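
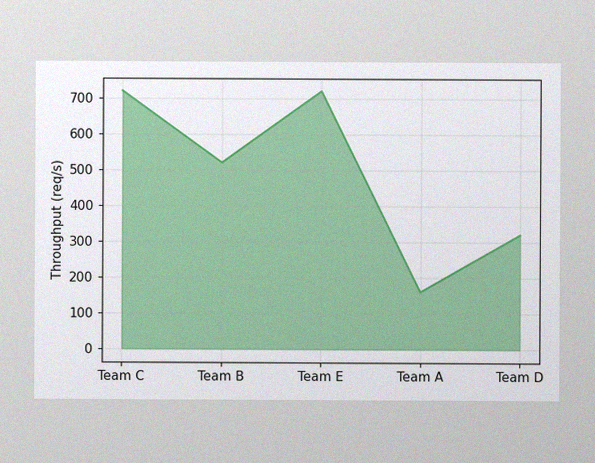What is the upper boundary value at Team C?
720req/s

The image has some photo noise and uneven lighting. At Team C the upper boundary is at 720req/s.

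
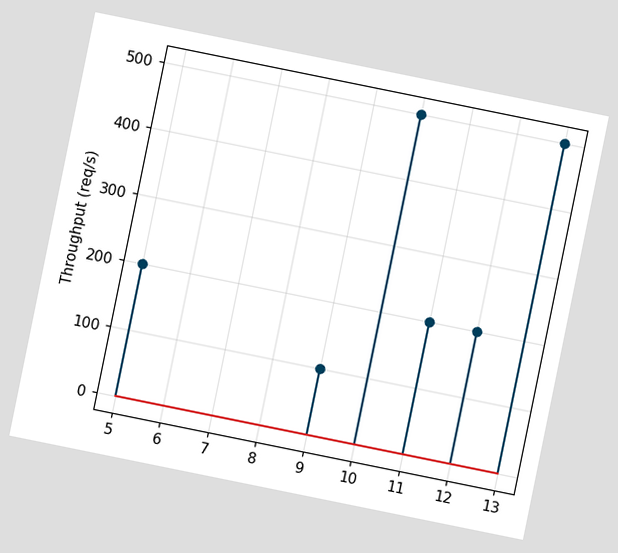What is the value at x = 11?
200req/s

The chart is tilted about 11° clockwise. The stem at x=11 reaches 200req/s.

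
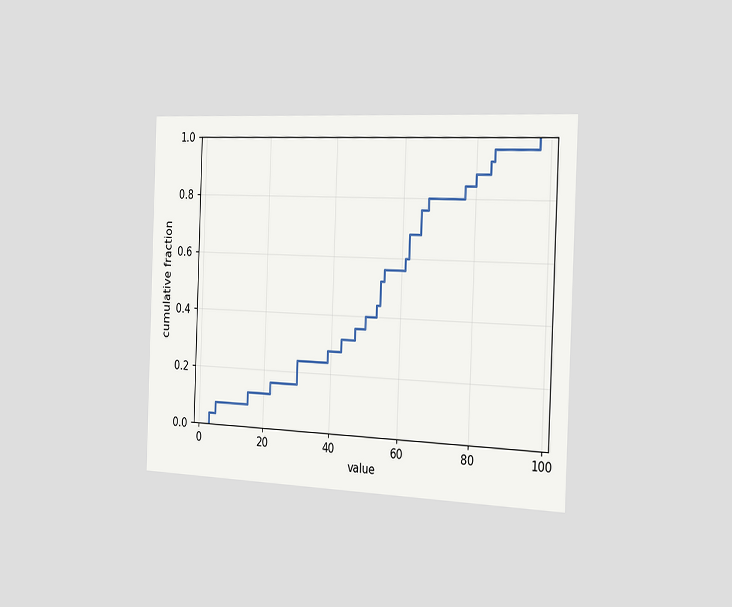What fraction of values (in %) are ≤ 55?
56%

The chart is tilted about 2° clockwise and viewed slightly from the right. At x=55 the ECDF step is at 56%.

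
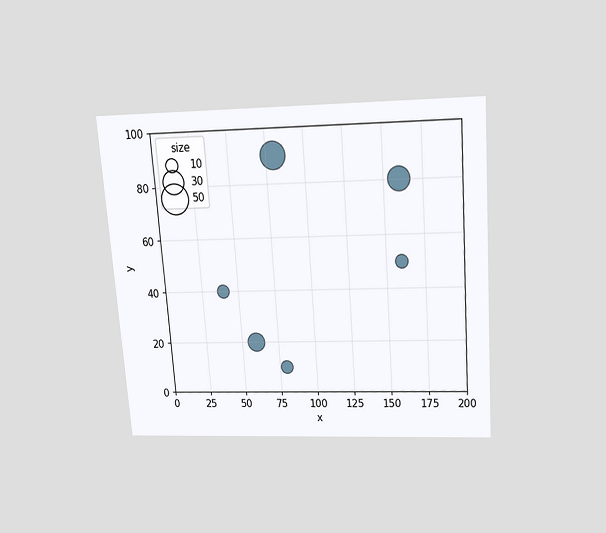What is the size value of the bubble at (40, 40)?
10

The chart is tilted about 4° counter-clockwise and viewed slightly from above. Matching the bubble at (40, 40) against the size legend gives 10.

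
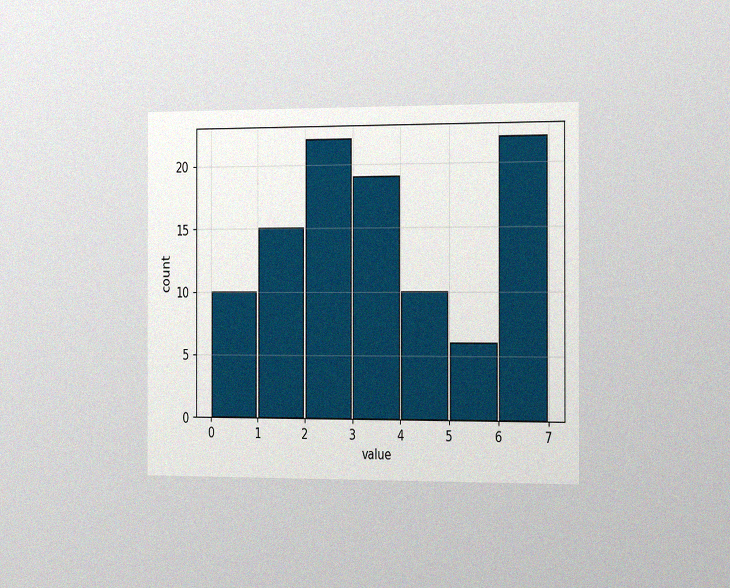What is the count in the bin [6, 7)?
The chart is viewed slightly from the right, with some photo noise. The [6, 7) bin has height 22.

22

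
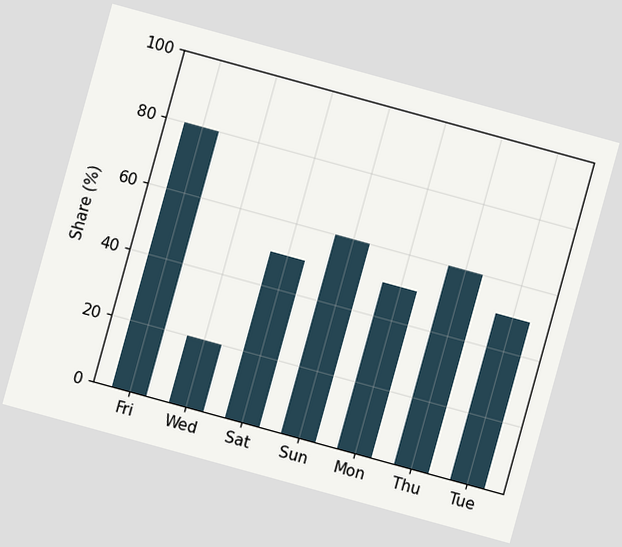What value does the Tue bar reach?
50%

The chart is tilted about 15° clockwise. Reading along the chart's y-axis, the Tue bar reaches 50%.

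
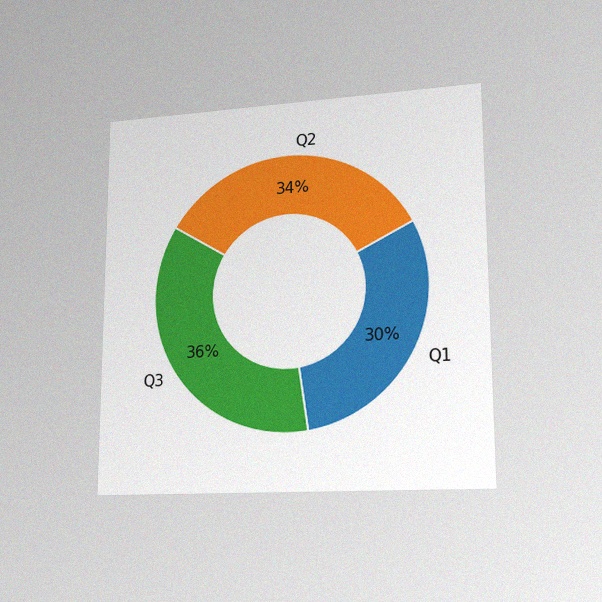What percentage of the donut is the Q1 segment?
The chart is viewed at a slight angle, with some photo noise. The Q1 segment takes up 30% of the ring.

30%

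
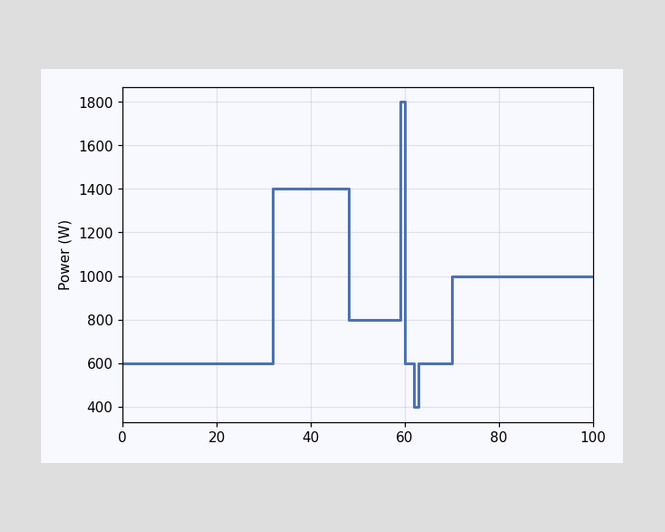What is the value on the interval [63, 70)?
On [63, 70) the step sits at 600W.

600W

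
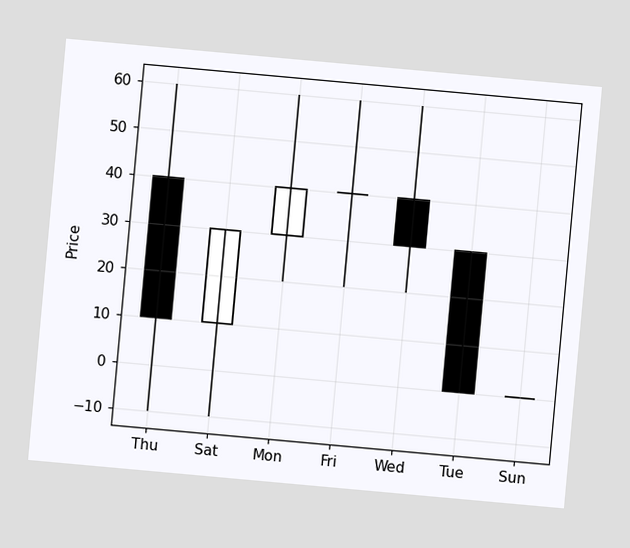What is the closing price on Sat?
The chart is tilted about 5° clockwise. The Sat candle closes at 30.

30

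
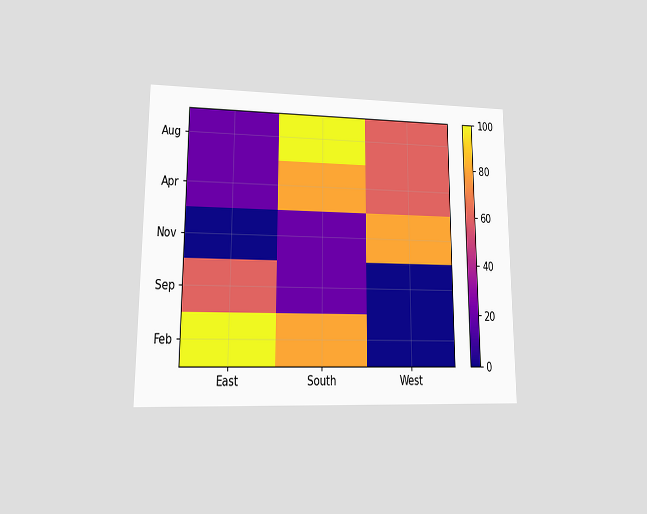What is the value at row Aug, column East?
20

The chart is viewed at a slight angle. Matching cell (Aug, East) against the colorbar gives 20.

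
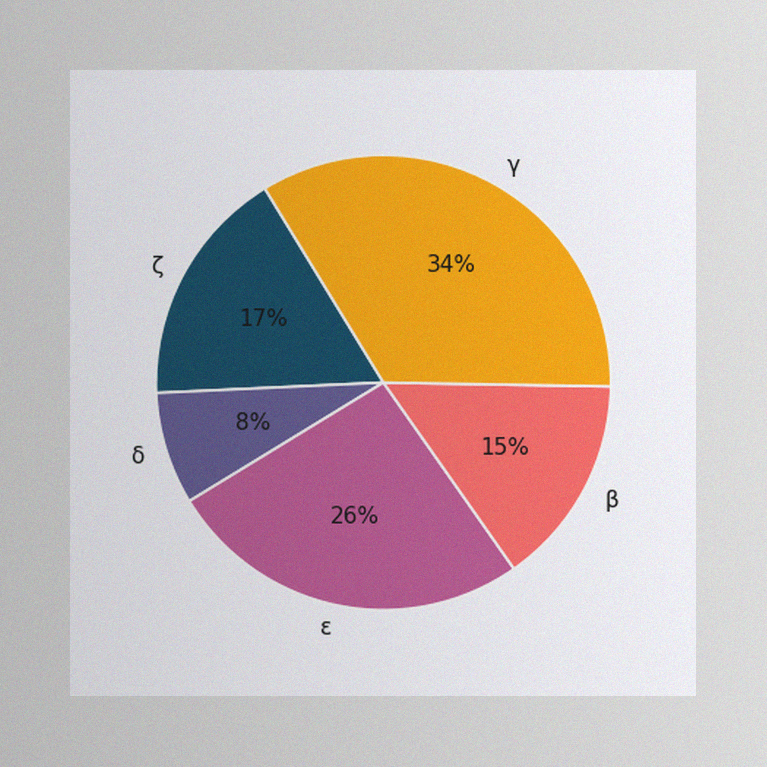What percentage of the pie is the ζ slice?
The image has some photo noise and uneven lighting. The ζ slice takes up 17% of the pie.

17%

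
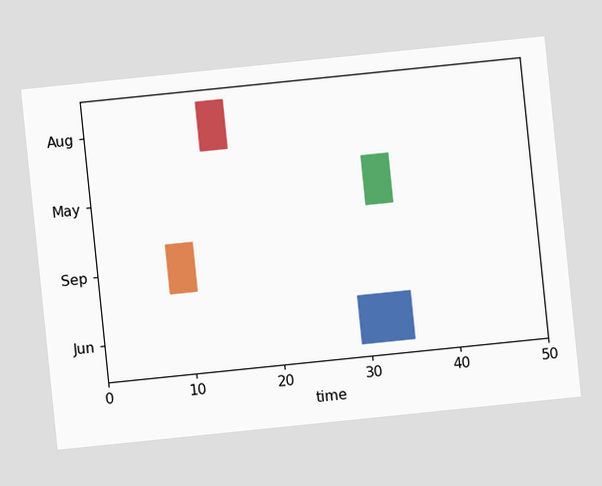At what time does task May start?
31

The chart is tilted about 6° counter-clockwise. The May bar begins at t=31.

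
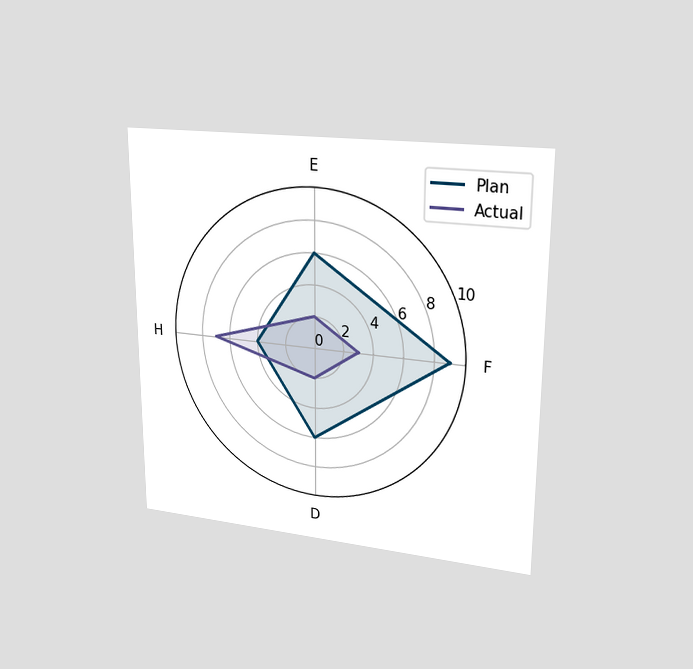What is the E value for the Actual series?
2

The chart is viewed at a slight angle. On the E axis, Actual reaches 2.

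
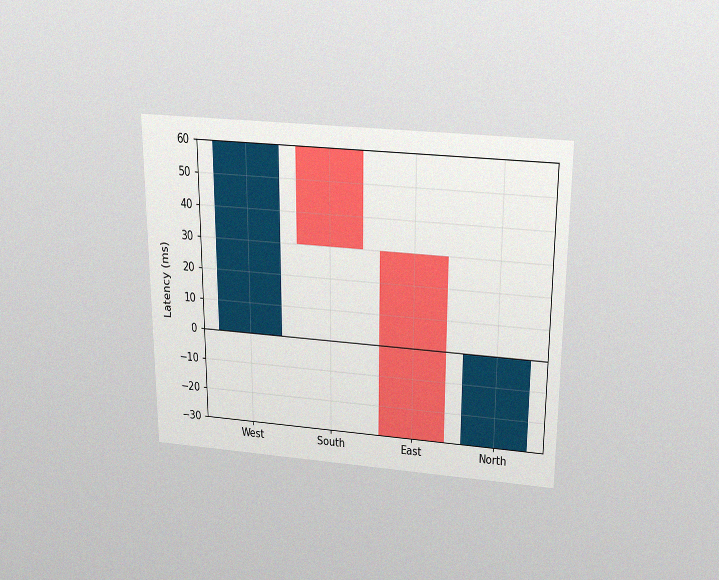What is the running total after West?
60ms

The chart is viewed slightly from above, with some photo noise. After West the running total reaches 60ms.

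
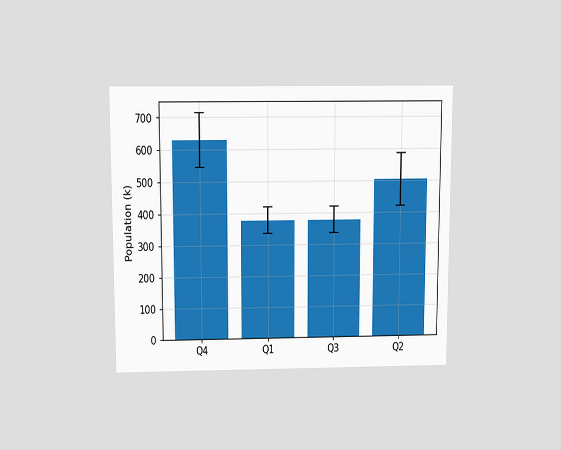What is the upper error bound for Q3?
420k

The chart is viewed slightly from above. The Q3 bar's upper whisker reaches 420k.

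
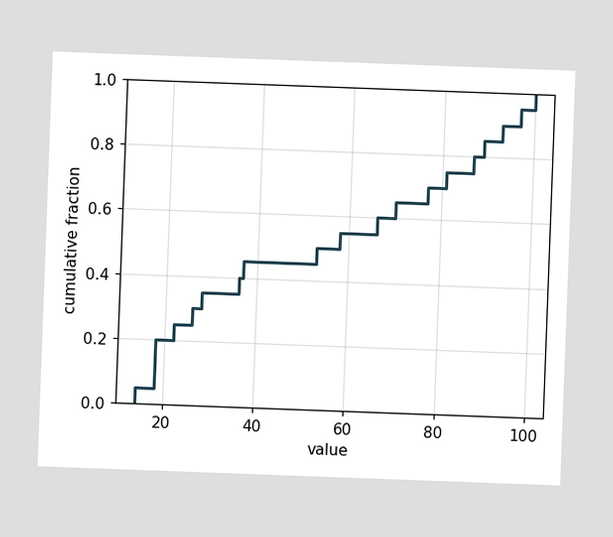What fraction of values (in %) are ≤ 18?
20%

The chart is tilted about 2° clockwise. At x=18 the ECDF step is at 20%.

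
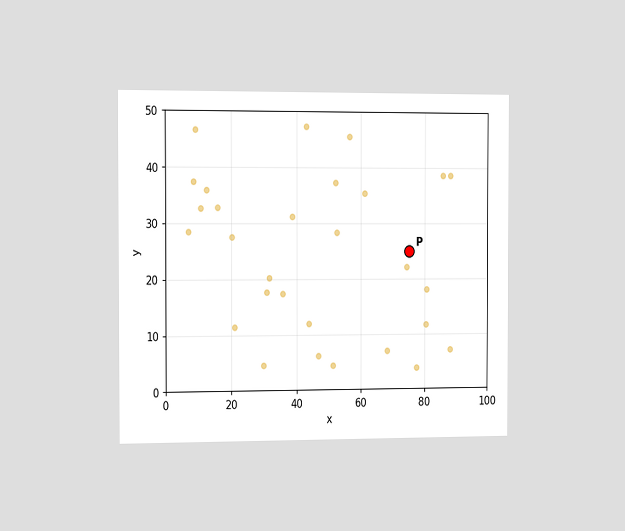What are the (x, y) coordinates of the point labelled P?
(75, 25)

The chart is viewed slightly from the left. Following the gridlines from P to each axis, P sits at (75, 25).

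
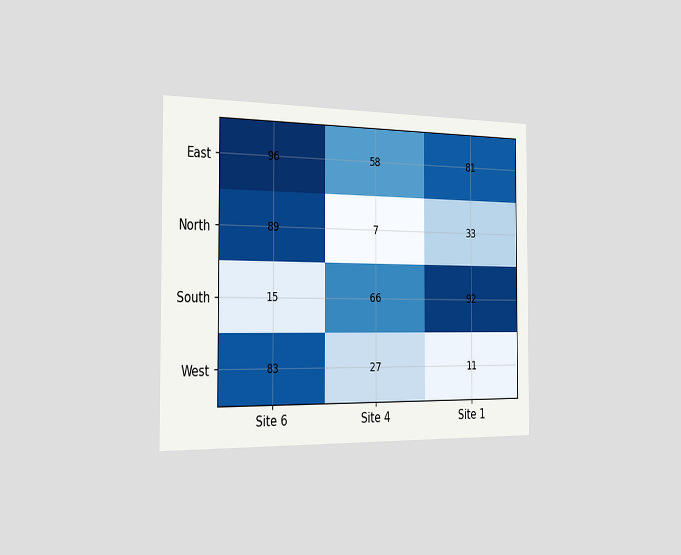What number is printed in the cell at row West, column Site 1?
The chart is viewed slightly from the left. The (West, Site 1) cell reads 11.

11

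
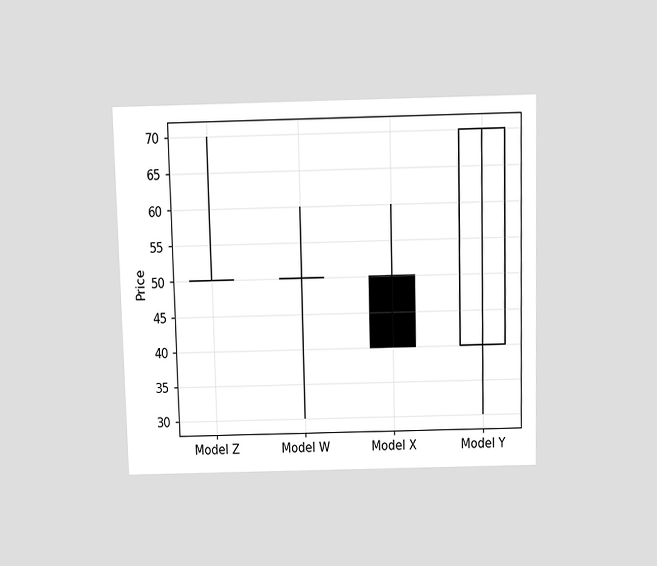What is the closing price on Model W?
The chart is viewed slightly from above. The Model W candle closes at 50.

50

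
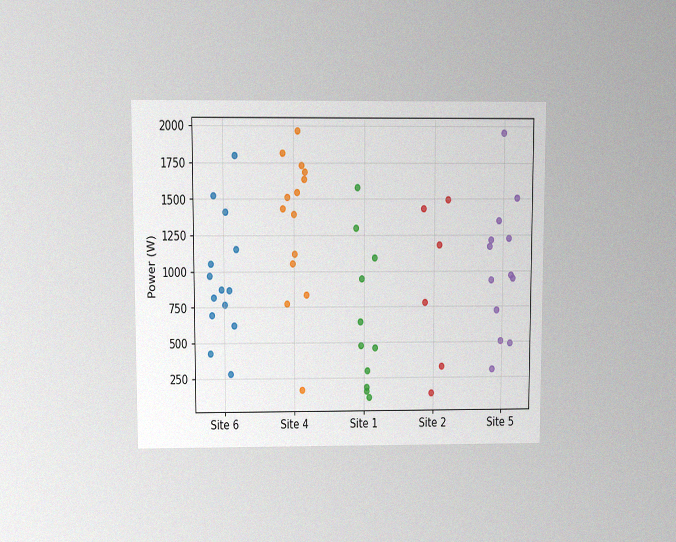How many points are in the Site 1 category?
11

The chart is viewed at a slight angle, with some photo noise. Counting the markers in the Site 1 column gives 11.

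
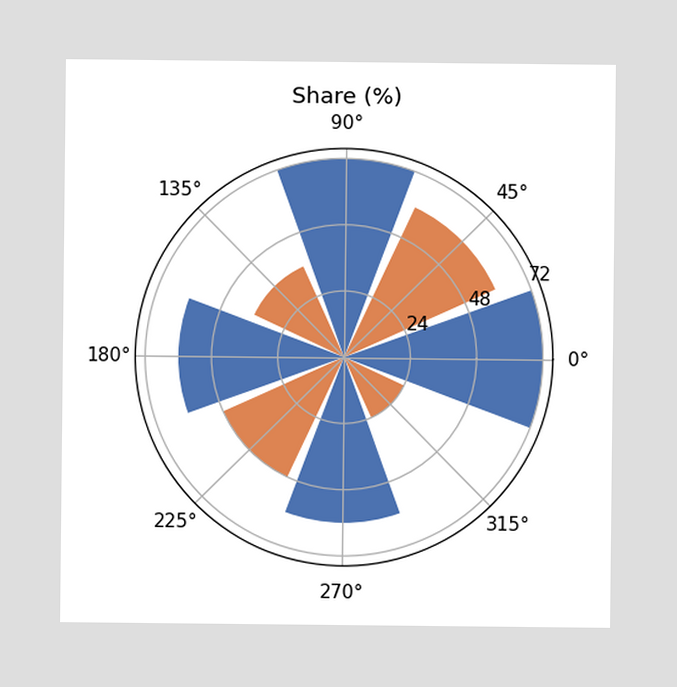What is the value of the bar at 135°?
36%

The bar at 135° reaches 36% on the radial axis.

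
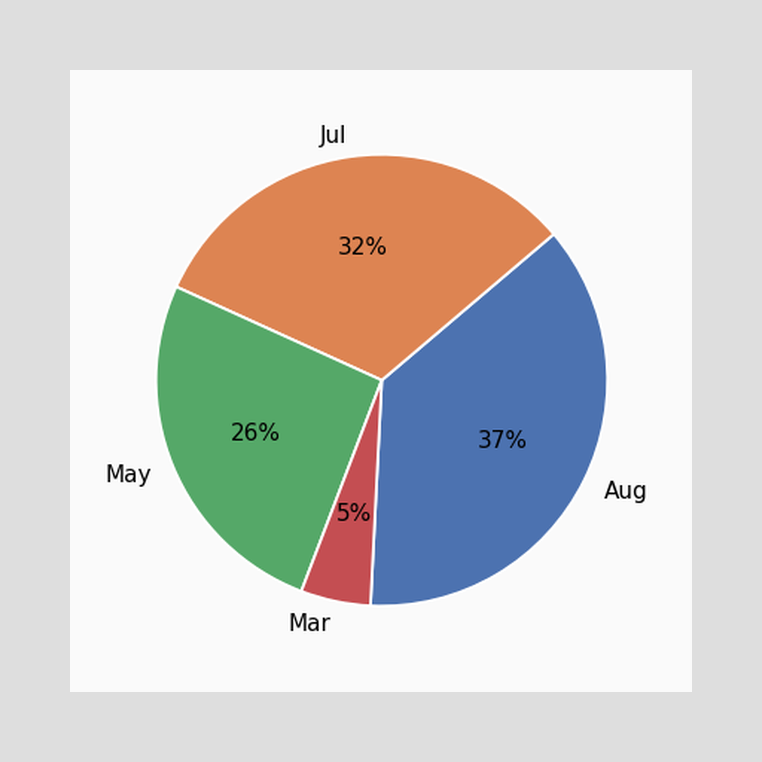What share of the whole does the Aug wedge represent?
37%

The Aug slice takes up 37% of the pie.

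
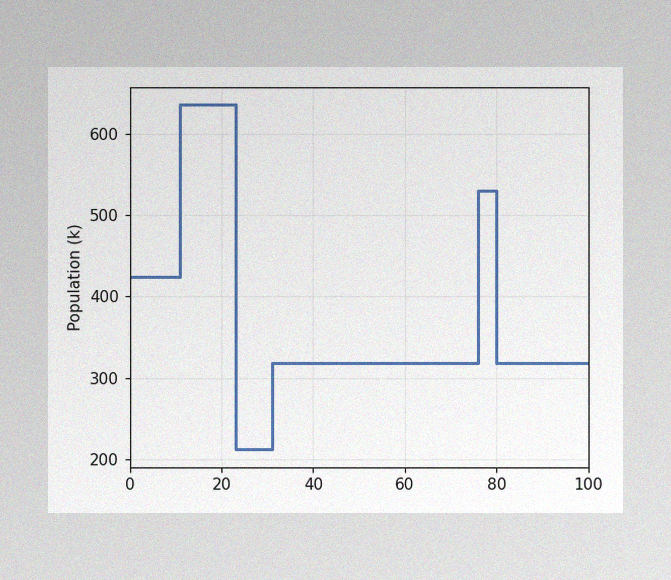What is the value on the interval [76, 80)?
The image has some photo noise and uneven lighting. On [76, 80) the step sits at 530k.

530k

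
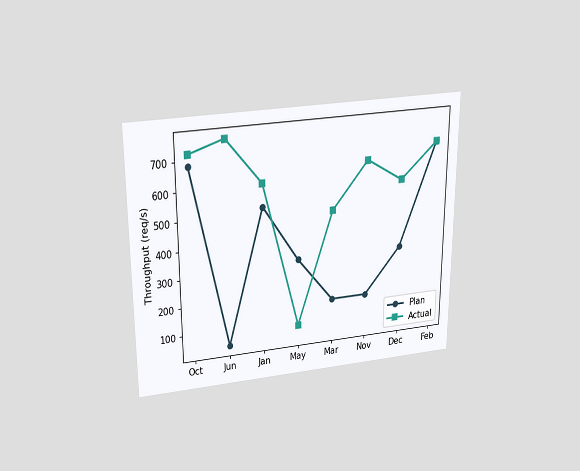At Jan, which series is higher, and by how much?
The chart is viewed slightly from above. At Jan, Actual sits above the other line by 80req/s.

Actual, by 80req/s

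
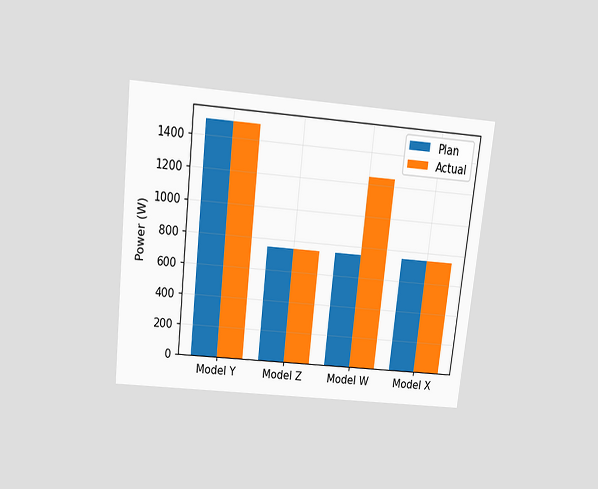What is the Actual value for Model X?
750W

The chart is tilted about 6° clockwise and viewed slightly from above. The Actual bar at Model X reaches 750W on the y-axis.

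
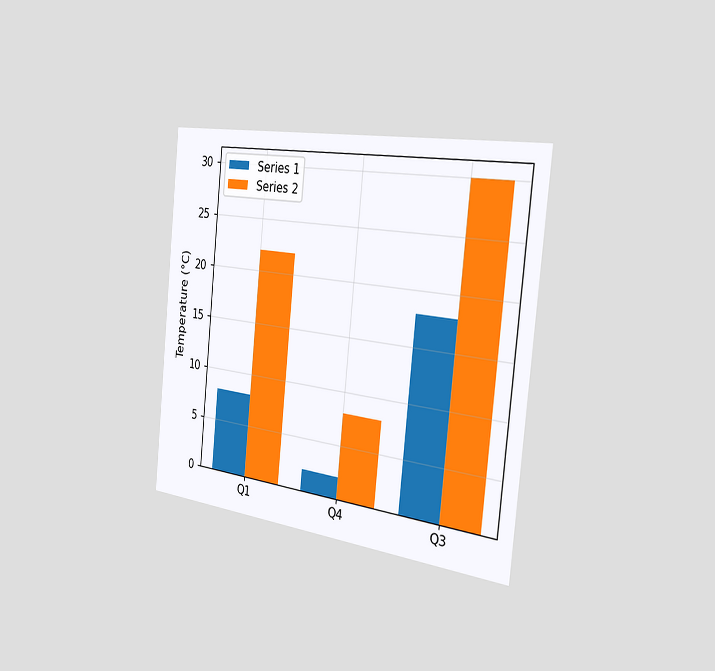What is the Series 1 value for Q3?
The chart is tilted about 6° clockwise and viewed slightly from the right. The Series 1 bar at Q3 reaches 18°C on the y-axis.

18°C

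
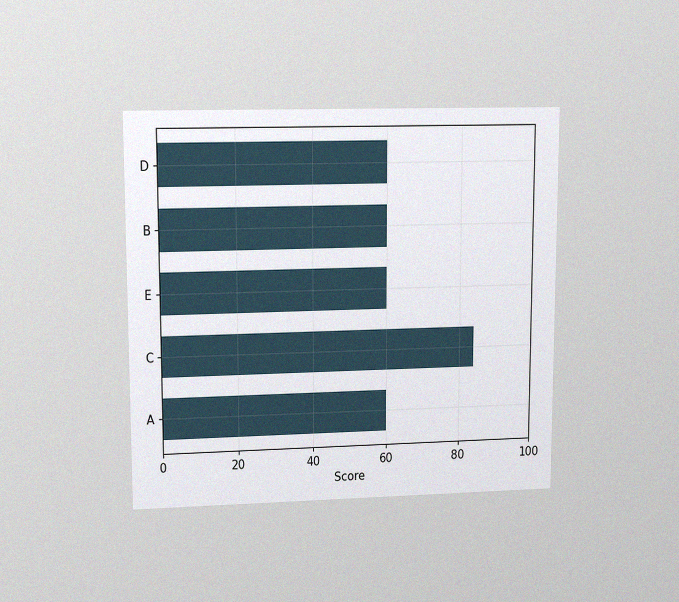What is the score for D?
60

The chart is viewed at a slight angle, with some photo noise. Reading along the chart's x-axis, the D bar reaches 60.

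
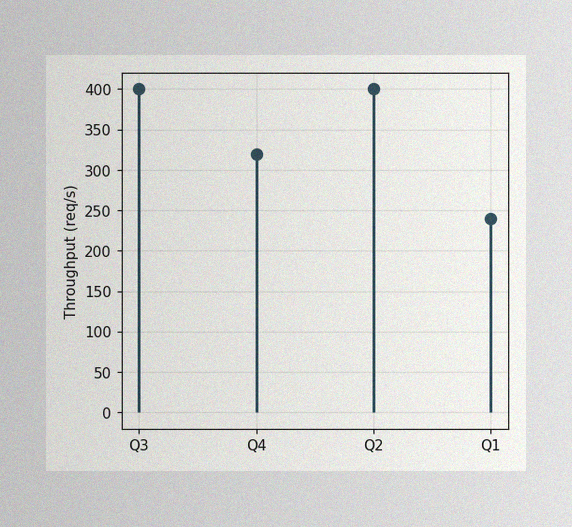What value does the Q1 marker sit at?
240req/s

The image has some photo noise and uneven lighting. The Q1 marker sits at 240req/s.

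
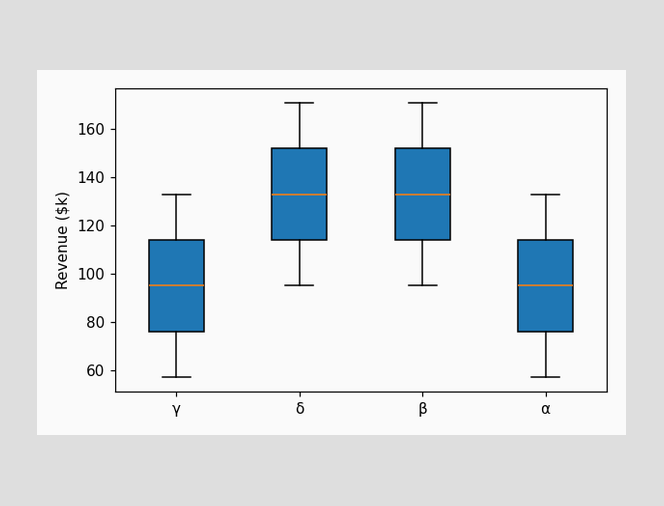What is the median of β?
The median line in the β box sits at $133k.

$133k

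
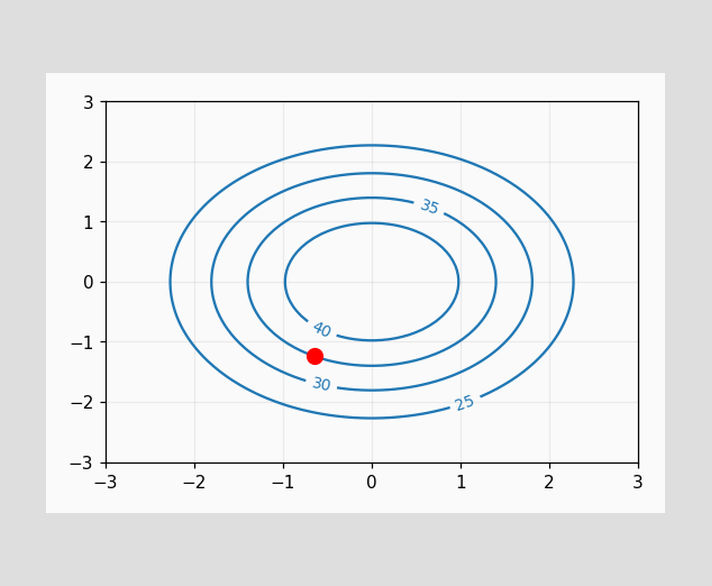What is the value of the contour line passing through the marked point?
The marked point sits on the contour labelled 35.

35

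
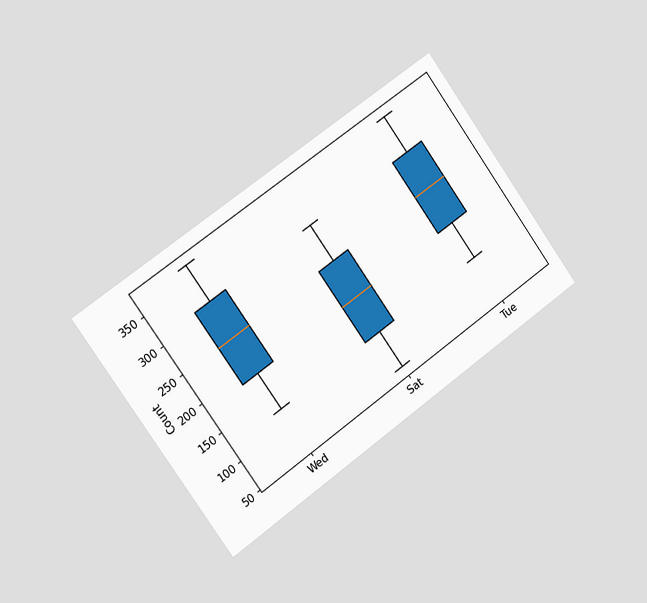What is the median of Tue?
The chart is tilted about 36° counter-clockwise and viewed slightly from the left. The median line in the Tue box sits at 248.

248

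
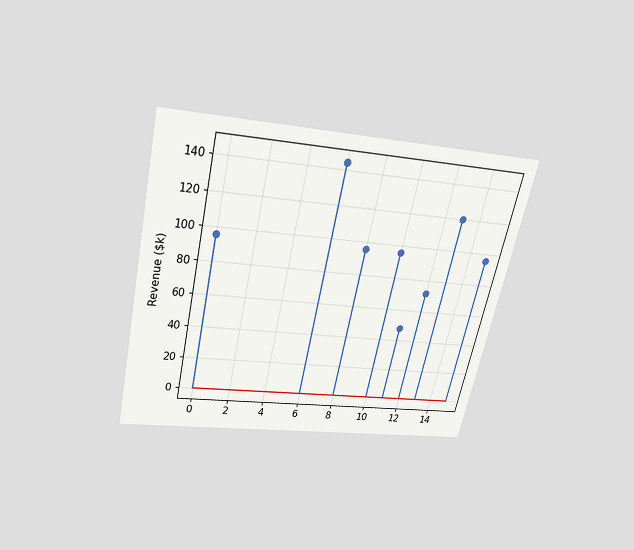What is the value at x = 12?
The chart is tilted about 13° clockwise and viewed slightly from above. The stem at x=12 reaches $72k.

$72k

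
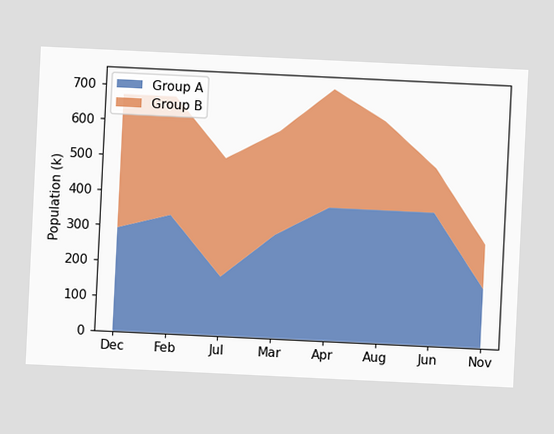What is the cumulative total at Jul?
The chart is tilted about 3° clockwise. The stacked total at Jul reaches 504k.

504k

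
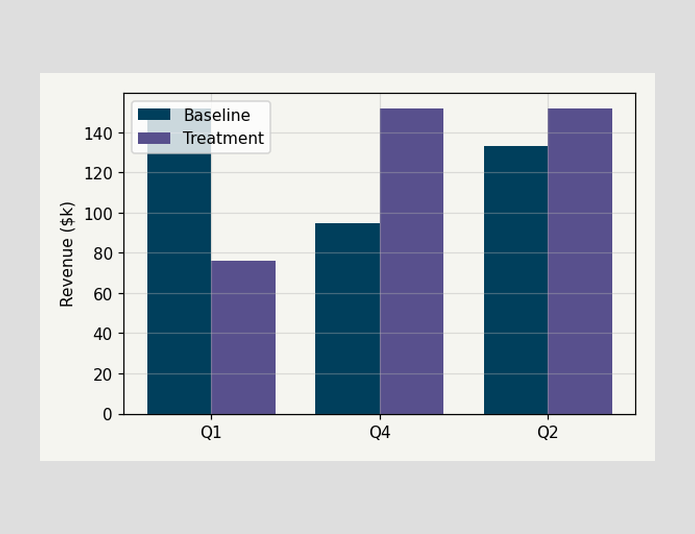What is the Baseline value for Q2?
$133k

The Baseline bar at Q2 reaches $133k on the y-axis.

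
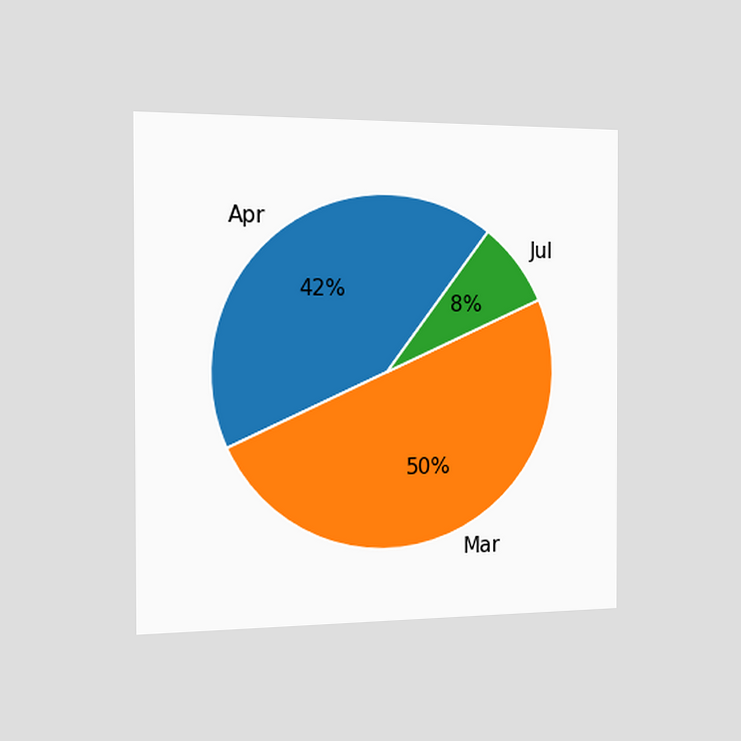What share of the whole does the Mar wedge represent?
50%

The chart is viewed slightly from the left. The Mar slice takes up 50% of the pie.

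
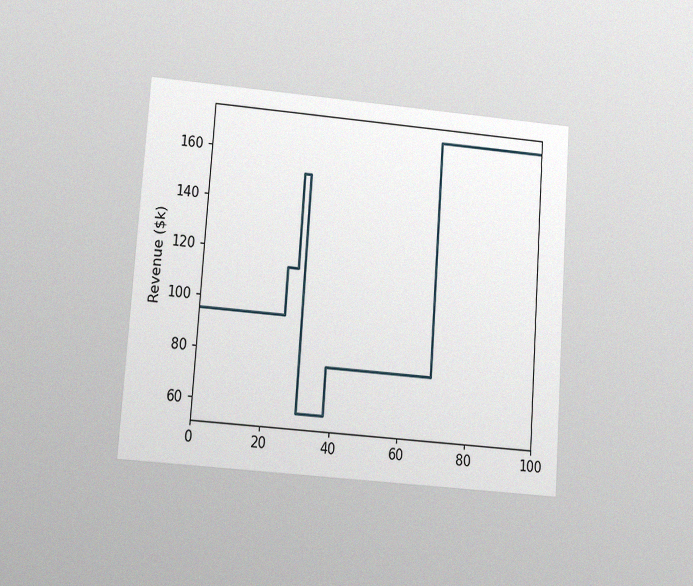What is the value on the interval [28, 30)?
$152k

The chart is tilted about 4° clockwise and viewed at a slight angle, with some photo noise. On [28, 30) the step sits at $152k.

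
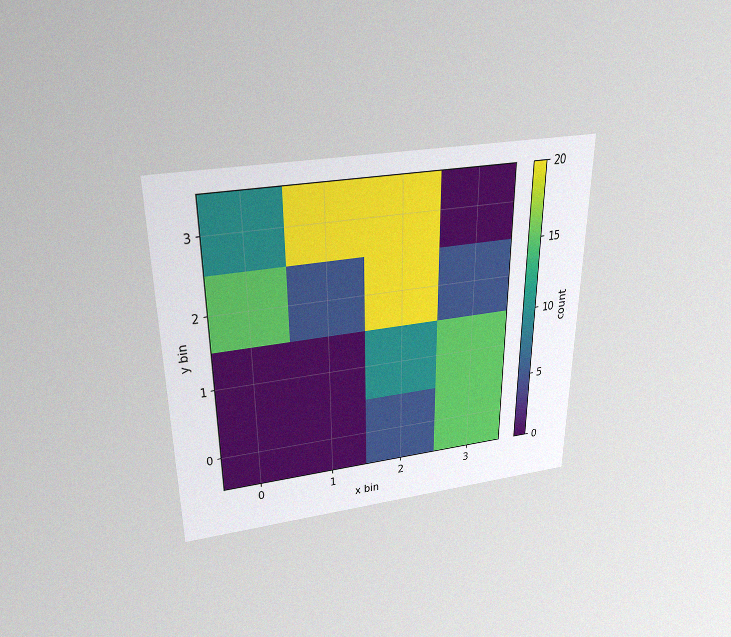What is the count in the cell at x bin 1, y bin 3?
The chart is viewed slightly from above, with some photo noise. Matching the cell (1, 3) against the colorbar gives 20.

20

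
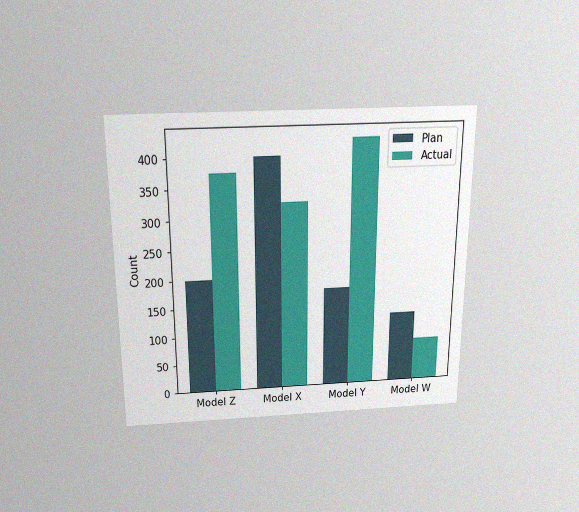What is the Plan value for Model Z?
200

The chart is viewed slightly from above, with some photo noise. The Plan bar at Model Z reaches 200 on the y-axis.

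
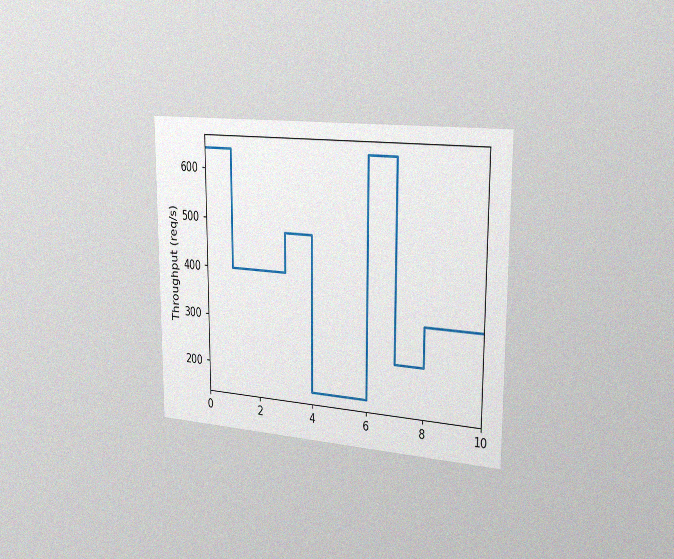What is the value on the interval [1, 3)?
The chart is viewed slightly from the right, with some photo noise. On [1, 3) the step sits at 400req/s.

400req/s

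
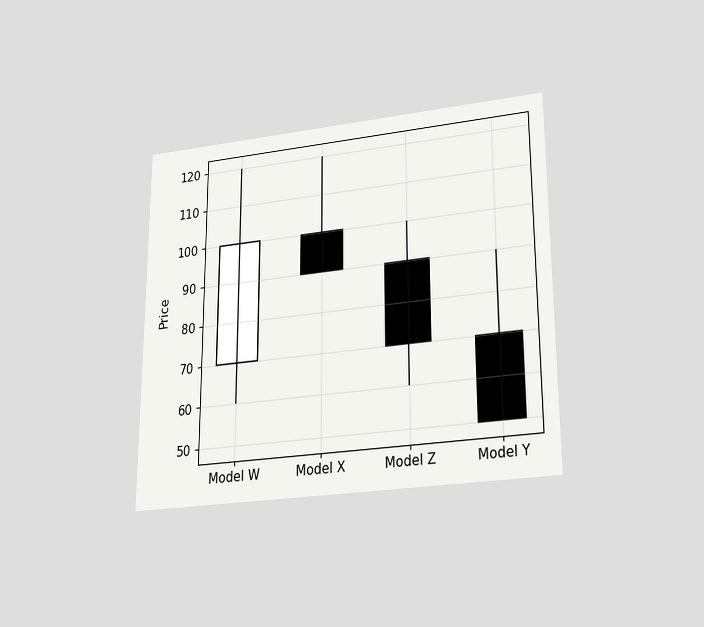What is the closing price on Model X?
90

The chart is viewed slightly from below. The Model X candle closes at 90.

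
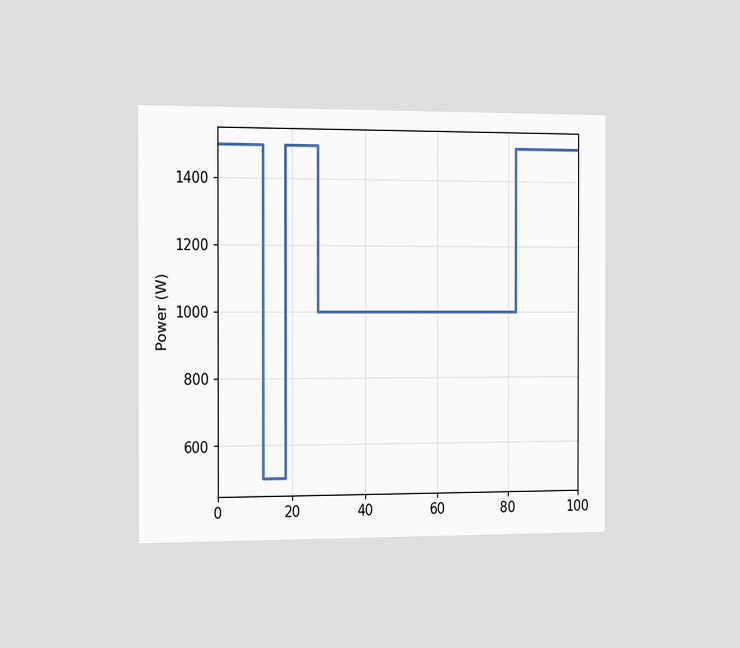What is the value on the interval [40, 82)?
1000W

The chart is viewed slightly from the left. On [40, 82) the step sits at 1000W.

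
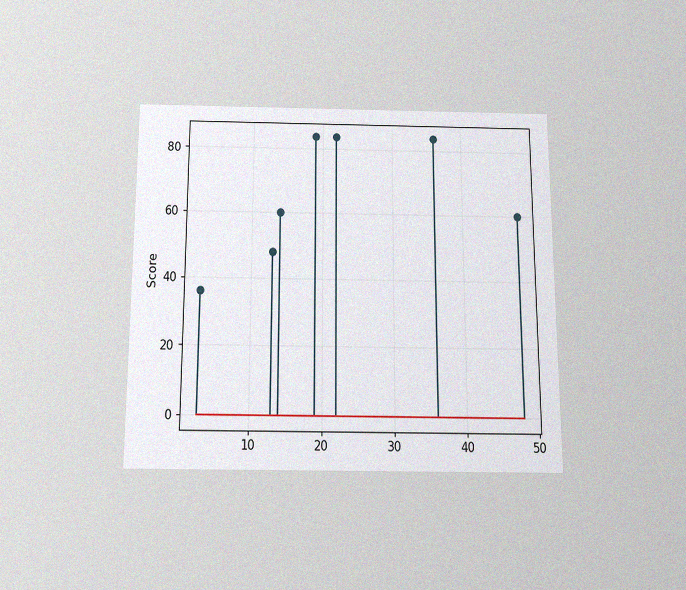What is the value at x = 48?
60

The chart is viewed slightly from below, with some photo noise. The stem at x=48 reaches 60.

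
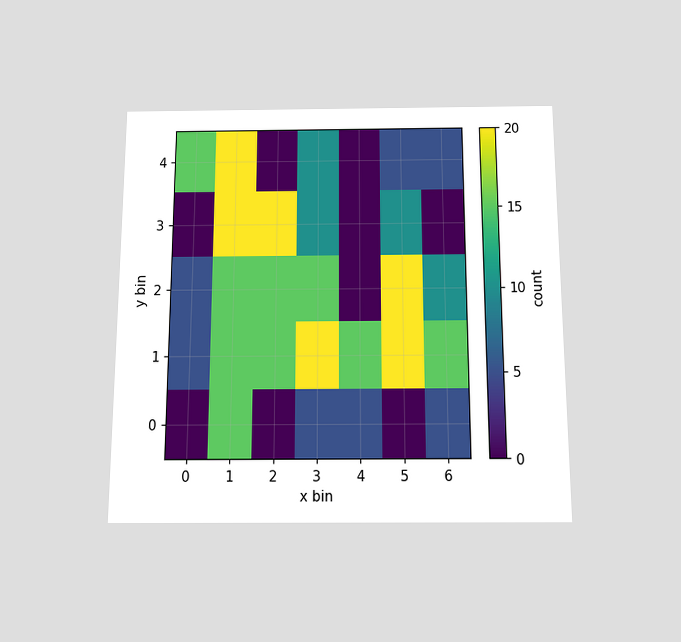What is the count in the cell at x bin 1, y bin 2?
15

The chart is viewed slightly from below. Matching the cell (1, 2) against the colorbar gives 15.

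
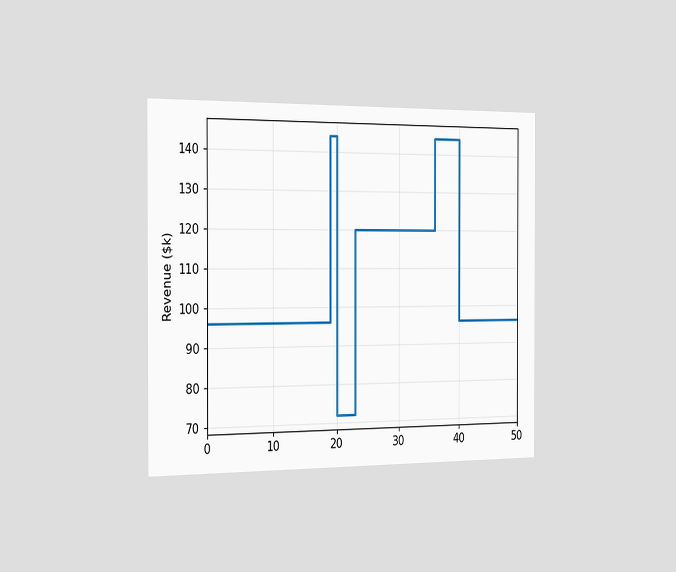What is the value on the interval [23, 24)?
$120k

The chart is viewed slightly from the left. On [23, 24) the step sits at $120k.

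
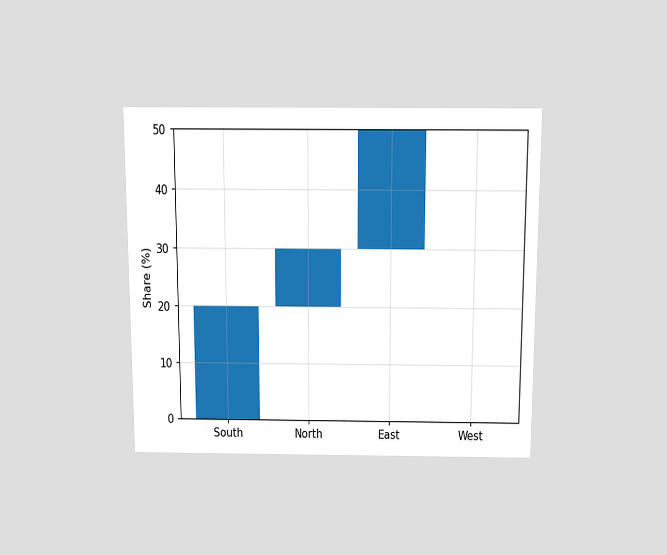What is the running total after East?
The chart is viewed slightly from above. After East the running total reaches 50%.

50%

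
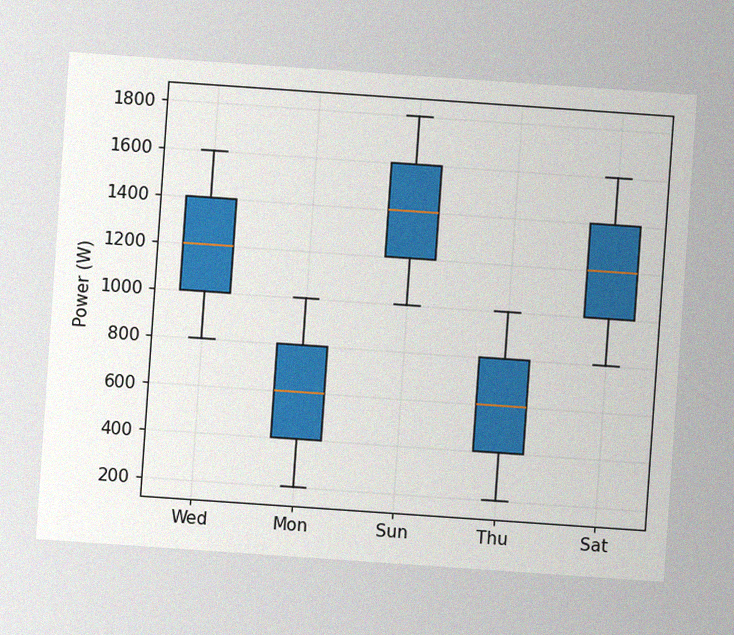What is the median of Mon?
The chart is tilted about 4° clockwise, with some photo noise. The median line in the Mon box sits at 600W.

600W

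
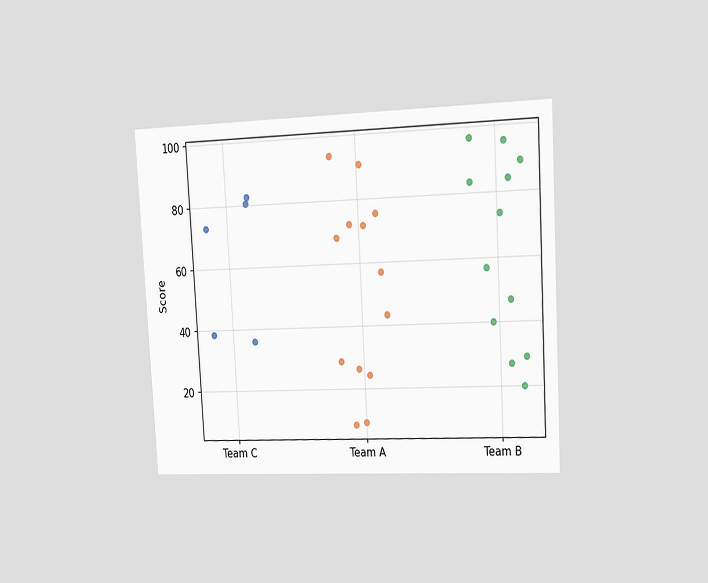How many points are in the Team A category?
The chart is tilted about 3° counter-clockwise and viewed slightly from the right. Counting the markers in the Team A column gives 13.

13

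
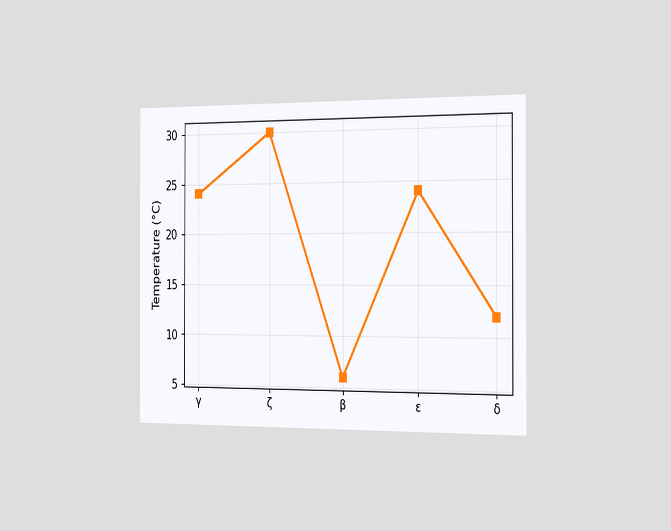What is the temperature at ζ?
The chart is viewed slightly from the right. At ζ, the line is at 30°C.

30°C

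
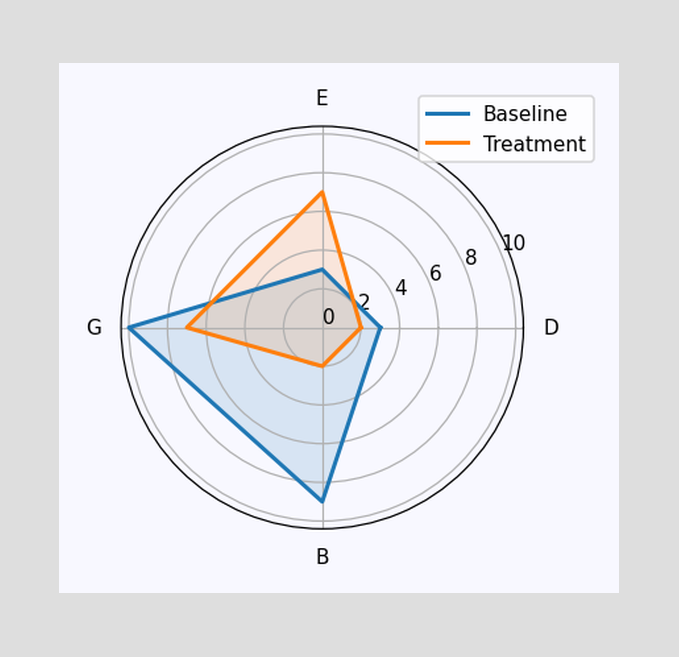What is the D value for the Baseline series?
3

On the D axis, Baseline reaches 3.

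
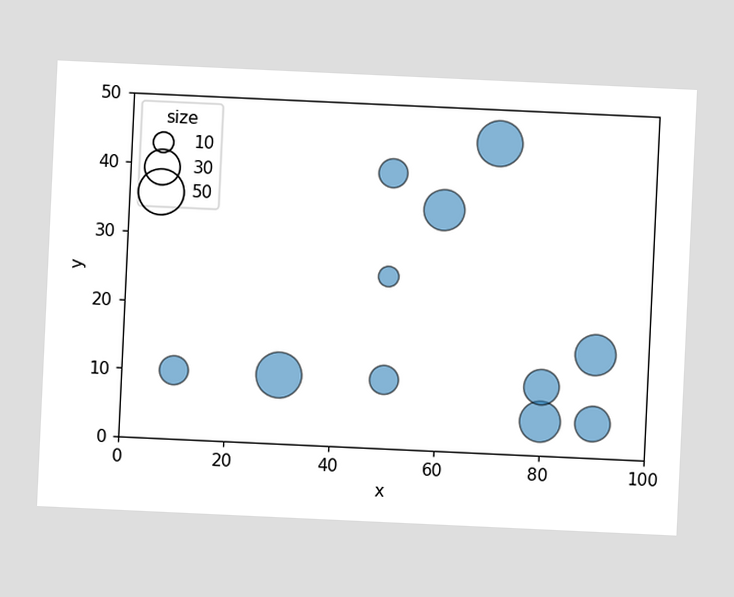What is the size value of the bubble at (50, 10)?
The chart is tilted about 3° clockwise. Matching the bubble at (50, 10) against the size legend gives 20.

20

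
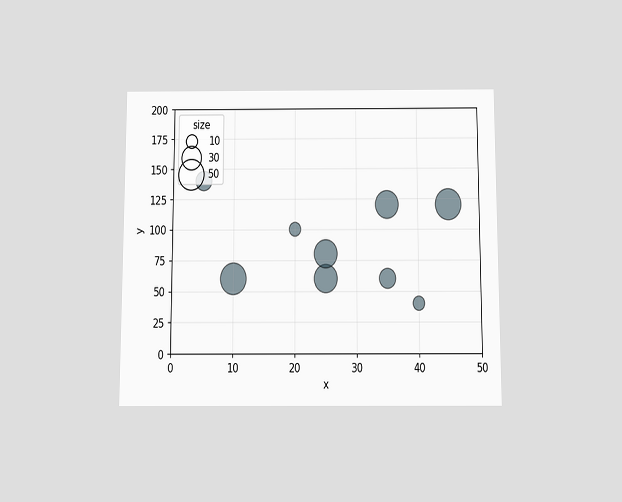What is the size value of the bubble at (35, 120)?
40

The chart is viewed slightly from below. Matching the bubble at (35, 120) against the size legend gives 40.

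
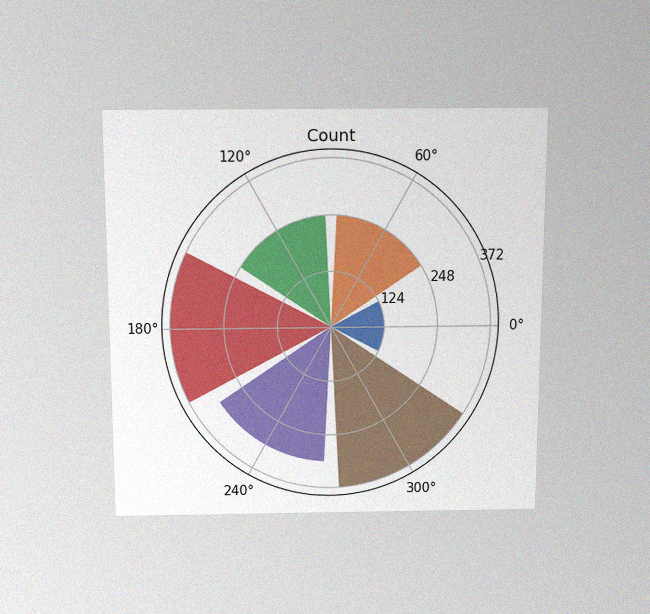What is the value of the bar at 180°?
The chart is viewed slightly from above, with some photo noise. The bar at 180° reaches 372 on the radial axis.

372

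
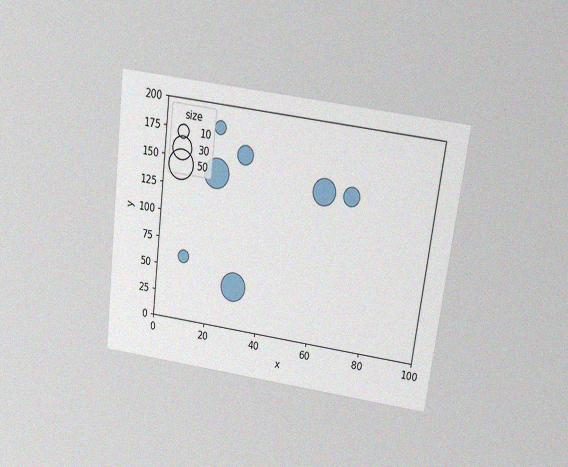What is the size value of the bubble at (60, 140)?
The chart is tilted about 7° clockwise and viewed slightly from above, with some photo noise. Matching the bubble at (60, 140) against the size legend gives 40.

40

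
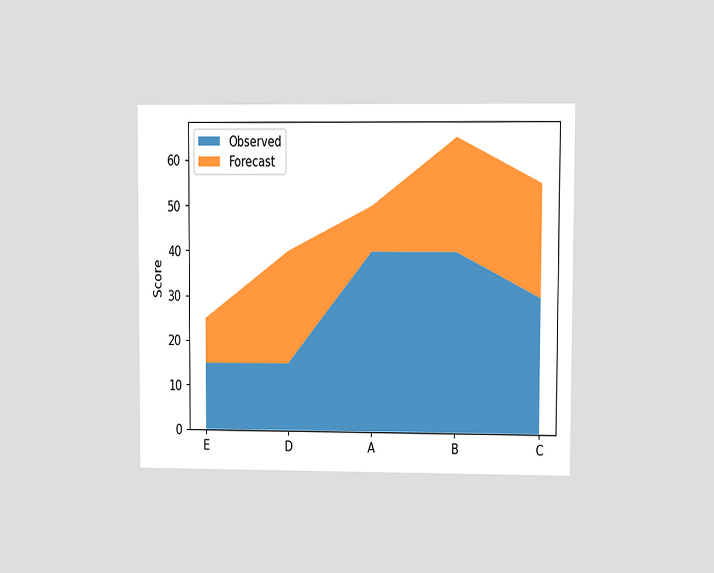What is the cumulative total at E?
25

The chart is viewed at a slight angle. The stacked total at E reaches 25.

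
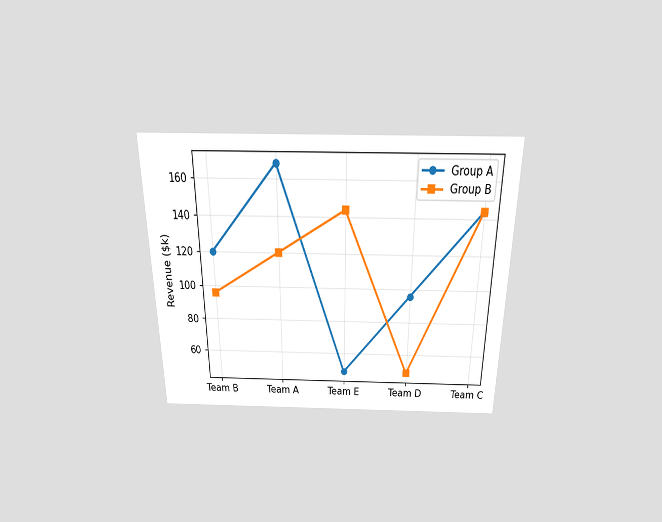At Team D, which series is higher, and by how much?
The chart is viewed slightly from above. At Team D, Group A sits above the other line by $48k.

Group A, by $48k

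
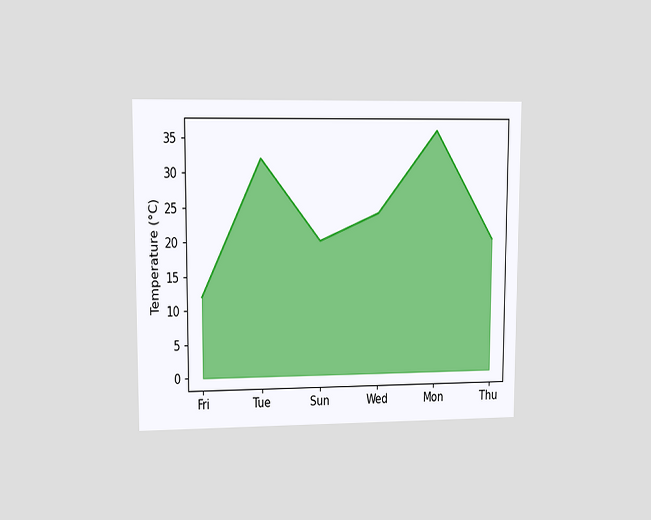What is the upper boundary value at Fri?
The chart is viewed at a slight angle. At Fri the upper boundary is at 12°C.

12°C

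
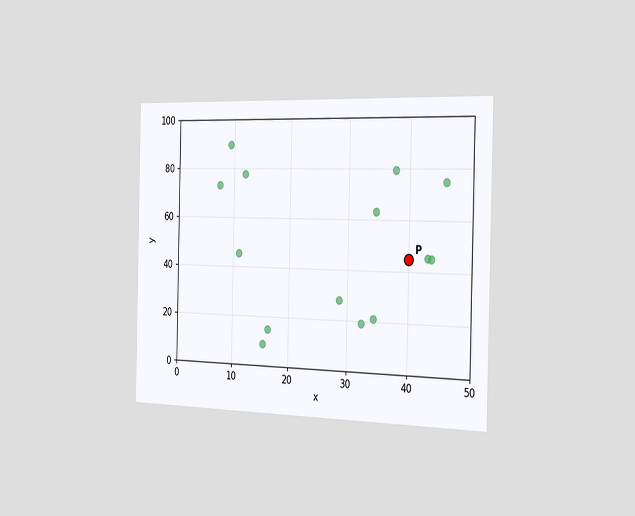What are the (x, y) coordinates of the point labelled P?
(40, 45)

The chart is viewed slightly from the right. Following the gridlines from P to each axis, P sits at (40, 45).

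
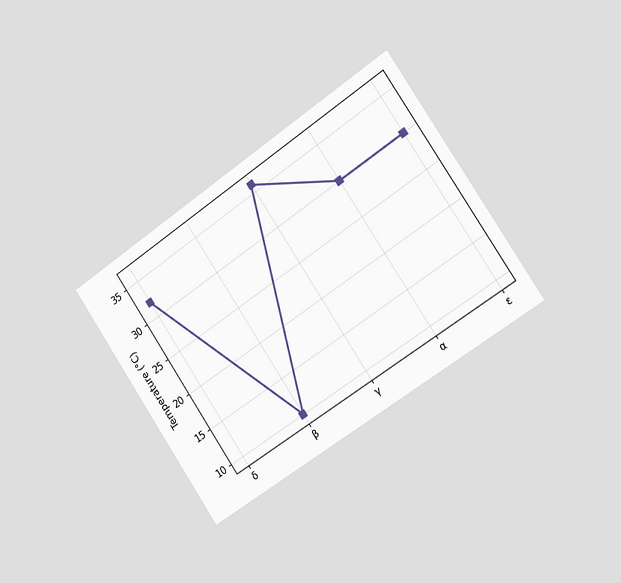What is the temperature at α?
The chart is tilted about 34° counter-clockwise and viewed slightly from the right. At α, the line is at 30°C.

30°C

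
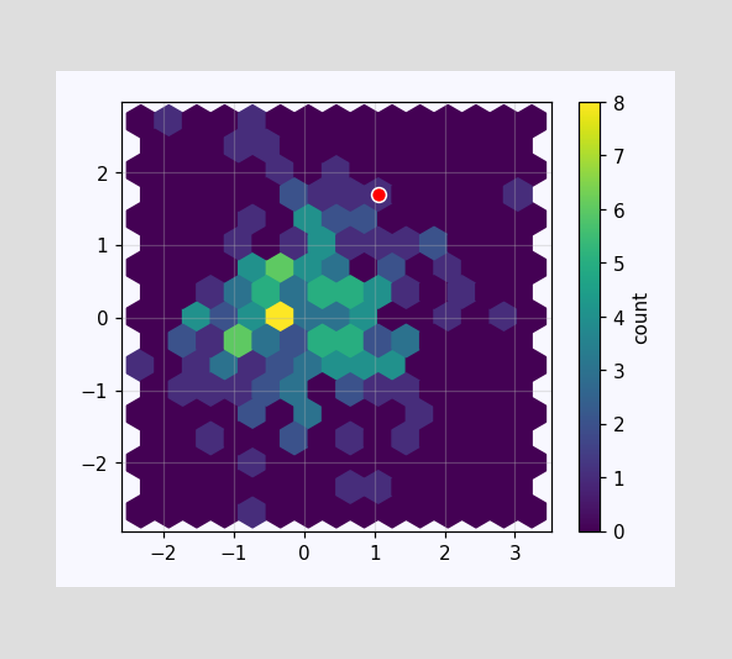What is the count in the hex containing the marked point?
1

The marked hex reads 1 on the colorbar.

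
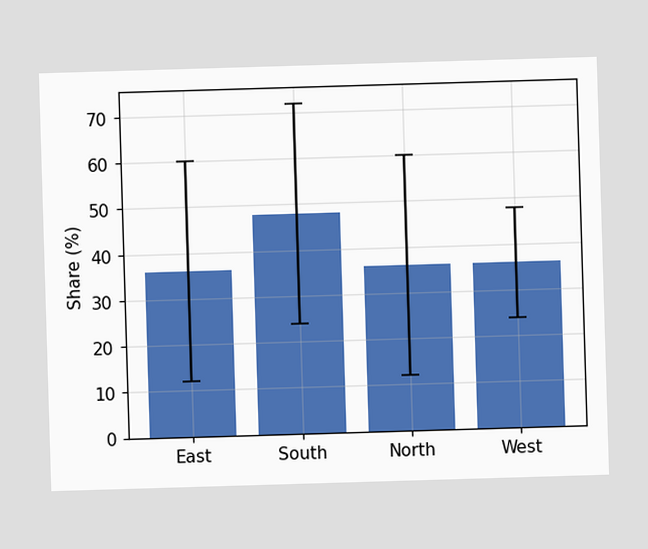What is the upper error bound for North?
The North bar's upper whisker reaches 60%.

60%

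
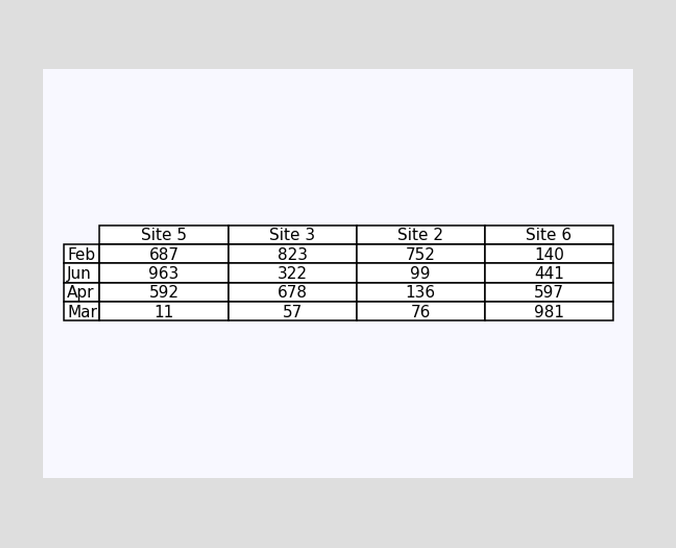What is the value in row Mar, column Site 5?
The (Mar, Site 5) cell reads 11.

11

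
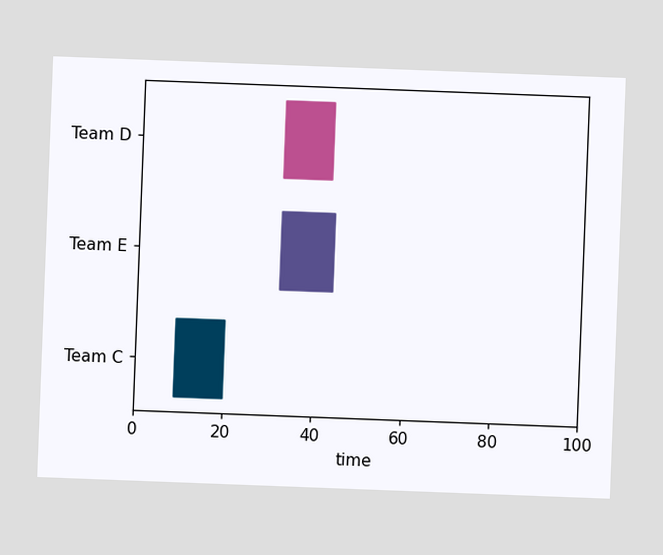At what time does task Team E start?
32

The chart is tilted about 2° clockwise. The Team E bar begins at t=32.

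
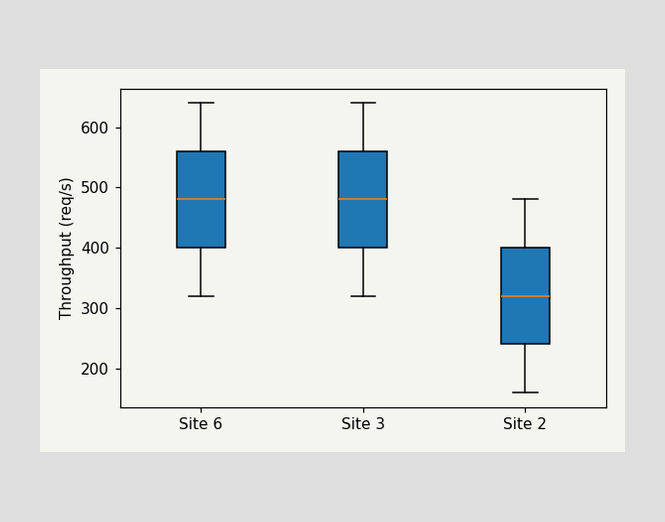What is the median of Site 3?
480req/s

The median line in the Site 3 box sits at 480req/s.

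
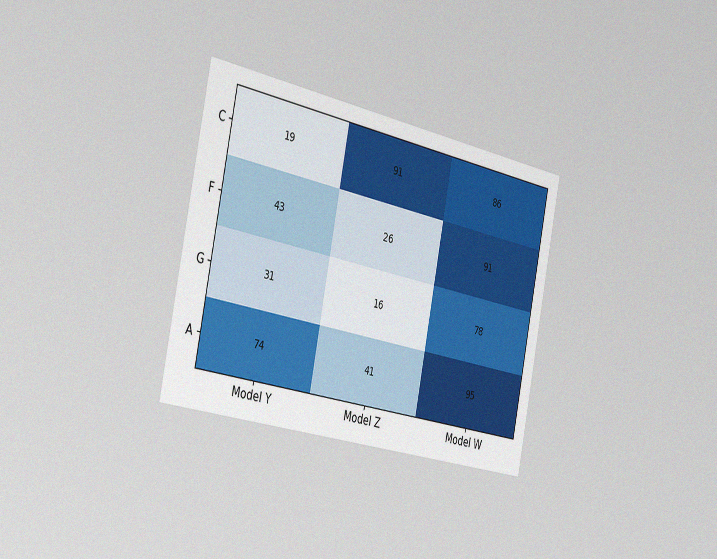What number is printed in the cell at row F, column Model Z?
26

The chart is tilted about 12° clockwise and viewed slightly from the left, with some photo noise. The (F, Model Z) cell reads 26.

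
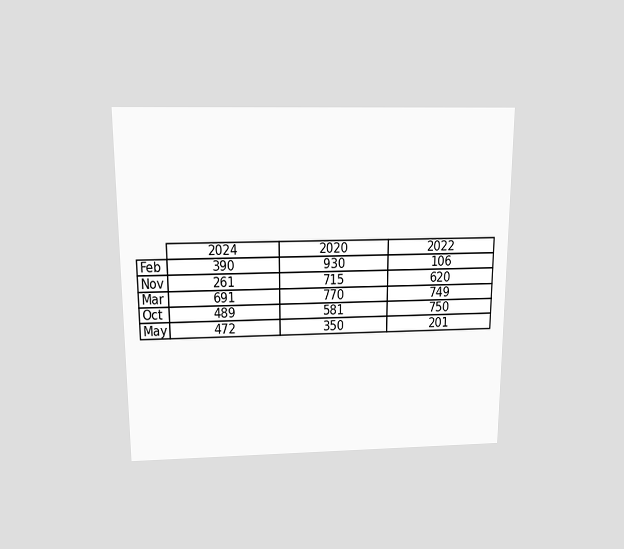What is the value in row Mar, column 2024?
691

The chart is viewed slightly from above. The (Mar, 2024) cell reads 691.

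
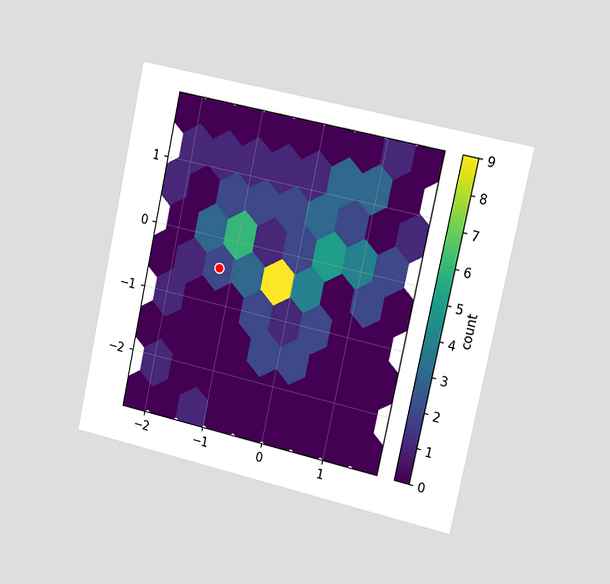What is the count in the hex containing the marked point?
2

The chart is tilted about 12° clockwise and viewed slightly from the right. The marked hex reads 2 on the colorbar.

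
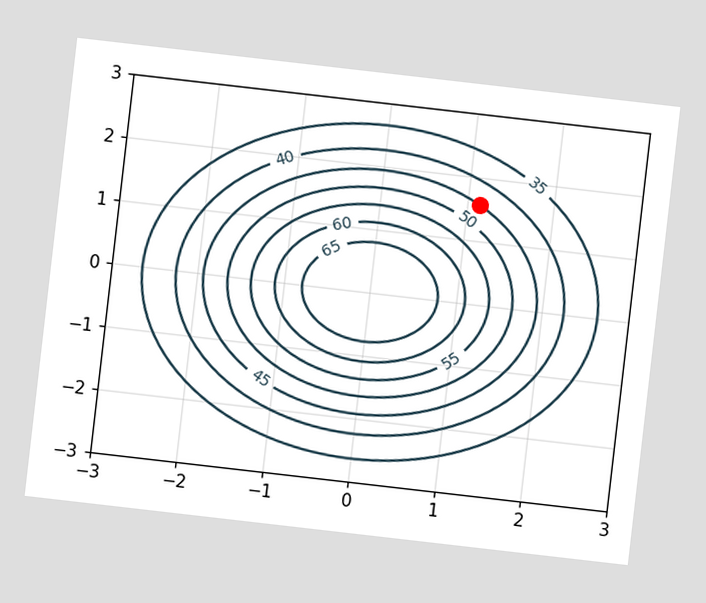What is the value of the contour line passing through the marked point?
The chart is tilted about 7° clockwise. The marked point sits on the contour labelled 45.

45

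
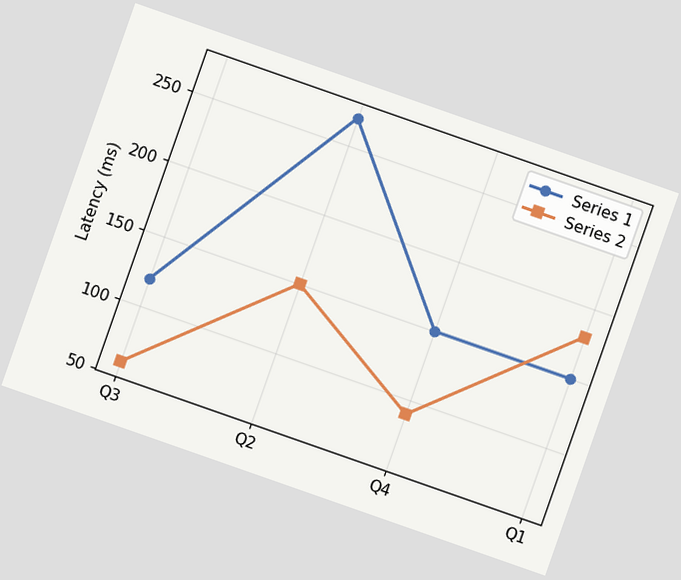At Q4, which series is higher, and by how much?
Series 1, by 60ms

The chart is tilted about 19° clockwise. At Q4, Series 1 sits above the other line by 60ms.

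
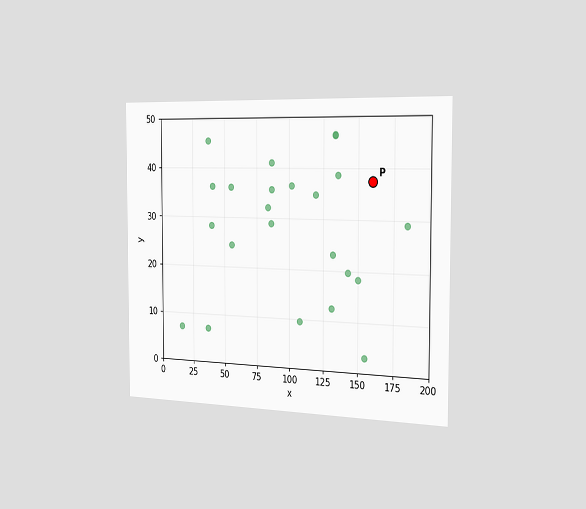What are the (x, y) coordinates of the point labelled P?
(160, 37.5)

The chart is viewed slightly from the right. Following the gridlines from P to each axis, P sits at (160, 37.5).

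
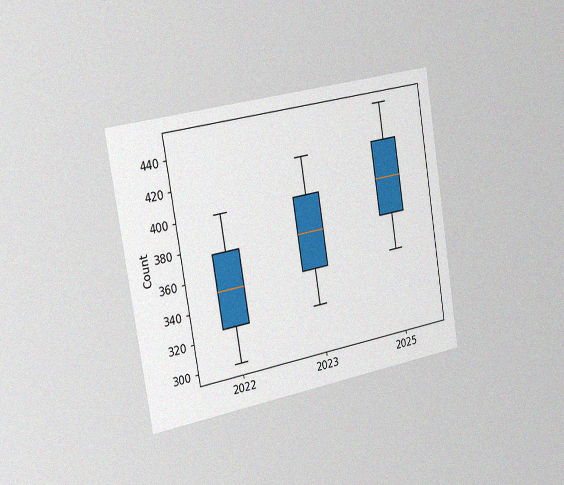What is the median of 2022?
The chart is tilted about 9° counter-clockwise and viewed slightly from the left, with some photo noise. The median line in the 2022 box sits at 350.

350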